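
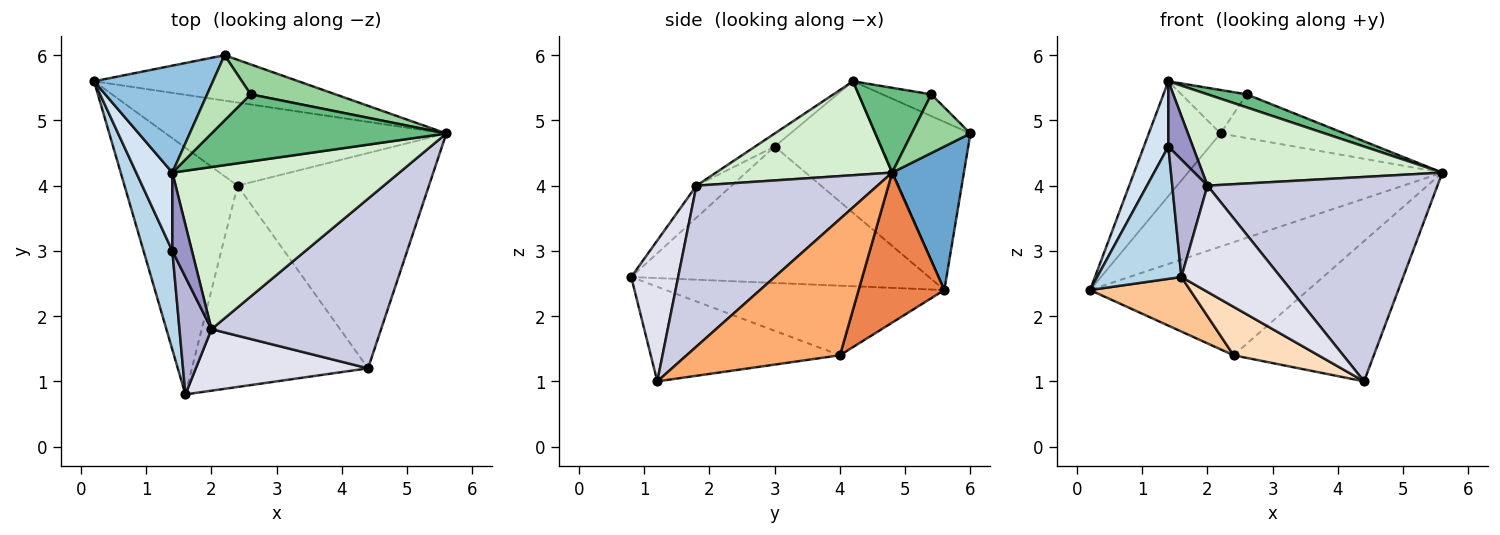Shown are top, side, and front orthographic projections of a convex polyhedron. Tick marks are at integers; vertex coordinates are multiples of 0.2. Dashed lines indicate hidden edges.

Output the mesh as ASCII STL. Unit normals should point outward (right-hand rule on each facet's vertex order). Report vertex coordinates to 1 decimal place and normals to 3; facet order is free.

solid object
 facet normal 0.253 0.898 -0.361
  outer loop
   vertex 2.2 6.0 4.8
   vertex 5.6 4.8 4.2
   vertex 0.2 5.6 2.4
  endloop
 endfacet
 facet normal -0.694 0.527 0.491
  outer loop
   vertex 2.2 6.0 4.8
   vertex 0.2 5.6 2.4
   vertex 1.4 4.2 5.6
  endloop
 endfacet
 facet normal -0.943 -0.267 0.199
  outer loop
   vertex 1.4 3.0 4.6
   vertex 0.2 5.6 2.4
   vertex 1.6 0.8 2.6
  endloop
 endfacet
 facet normal -0.942 -0.216 0.259
  outer loop
   vertex 1.4 3.0 4.6
   vertex 1.4 4.2 5.6
   vertex 0.2 5.6 2.4
  endloop
 endfacet
 facet normal 0.302 0.768 -0.565
  outer loop
   vertex 2.4 4.0 1.4
   vertex 0.2 5.6 2.4
   vertex 5.6 4.8 4.2
  endloop
 endfacet
 facet normal 0.512 0.469 -0.720
  outer loop
   vertex 2.4 4.0 1.4
   vertex 5.6 4.8 4.2
   vertex 4.4 1.2 1.0
  endloop
 endfacet
 facet normal -0.515 -0.185 -0.837
  outer loop
   vertex 2.4 4.0 1.4
   vertex 1.6 0.8 2.6
   vertex 0.2 5.6 2.4
  endloop
 endfacet
 facet normal -0.463 -0.207 -0.862
  outer loop
   vertex 2.4 4.0 1.4
   vertex 4.4 1.2 1.0
   vertex 1.6 0.8 2.6
  endloop
 endfacet
 facet normal 0.334 -0.180 0.925
  outer loop
   vertex 2.6 5.4 5.4
   vertex 1.4 4.2 5.6
   vertex 5.6 4.8 4.2
  endloop
 endfacet
 facet normal 0.364 0.769 0.526
  outer loop
   vertex 2.6 5.4 5.4
   vertex 5.6 4.8 4.2
   vertex 2.2 6.0 4.8
  endloop
 endfacet
 facet normal -0.384 0.512 0.768
  outer loop
   vertex 2.6 5.4 5.4
   vertex 2.2 6.0 4.8
   vertex 1.4 4.2 5.6
  endloop
 endfacet
 facet normal 0.339 -0.462 0.820
  outer loop
   vertex 2.0 1.8 4.0
   vertex 5.6 4.8 4.2
   vertex 1.4 4.2 5.6
  endloop
 endfacet
 facet normal -0.456 -0.570 0.684
  outer loop
   vertex 2.0 1.8 4.0
   vertex 1.4 4.2 5.6
   vertex 1.4 3.0 4.6
  endloop
 endfacet
 facet normal -0.577 -0.577 0.577
  outer loop
   vertex 2.0 1.8 4.0
   vertex 1.4 3.0 4.6
   vertex 1.6 0.8 2.6
  endloop
 endfacet
 facet normal 0.518 -0.658 0.546
  outer loop
   vertex 2.0 1.8 4.0
   vertex 4.4 1.2 1.0
   vertex 5.6 4.8 4.2
  endloop
 endfacet
 facet normal 0.379 -0.801 0.464
  outer loop
   vertex 2.0 1.8 4.0
   vertex 1.6 0.8 2.6
   vertex 4.4 1.2 1.0
  endloop
 endfacet
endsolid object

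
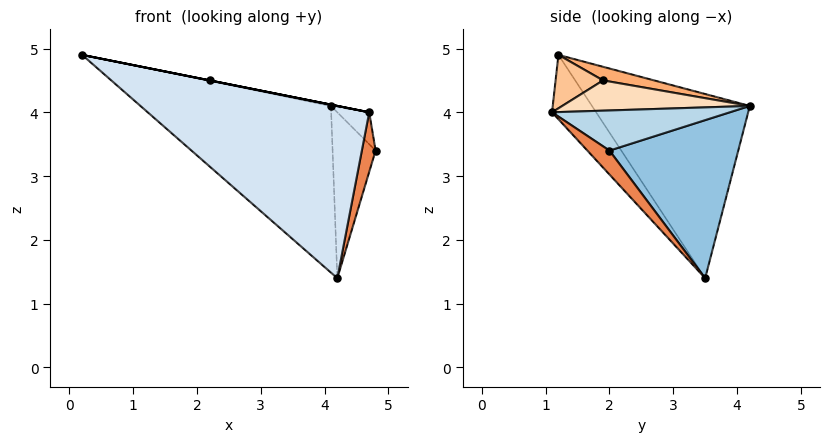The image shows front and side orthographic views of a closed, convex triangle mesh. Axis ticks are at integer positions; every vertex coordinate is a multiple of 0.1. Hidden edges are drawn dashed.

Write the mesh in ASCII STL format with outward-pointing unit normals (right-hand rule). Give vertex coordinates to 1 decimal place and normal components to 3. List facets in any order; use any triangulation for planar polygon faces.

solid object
 facet normal -0.623 0.751 -0.218
  outer loop
   vertex 4.2 3.5 1.4
   vertex 0.2 1.2 4.9
   vertex 4.1 4.2 4.1
  endloop
 endfacet
 facet normal 0.947 0.316 -0.047
  outer loop
   vertex 4.2 3.5 1.4
   vertex 4.1 4.2 4.1
   vertex 4.8 2.0 3.4
  endloop
 endfacet
 facet normal 0.905 0.162 0.394
  outer loop
   vertex 4.7 1.1 4.0
   vertex 4.8 2.0 3.4
   vertex 4.1 4.2 4.1
  endloop
 endfacet
 facet normal -0.148 -0.741 -0.655
  outer loop
   vertex 4.7 1.1 4.0
   vertex 0.2 1.2 4.9
   vertex 4.2 3.5 1.4
  endloop
 endfacet
 facet normal 0.712 -0.443 -0.546
  outer loop
   vertex 4.7 1.1 4.0
   vertex 4.2 3.5 1.4
   vertex 4.8 2.0 3.4
  endloop
 endfacet
 facet normal 0.192 0.012 0.981
  outer loop
   vertex 2.2 1.9 4.5
   vertex 4.1 4.2 4.1
   vertex 0.2 1.2 4.9
  endloop
 endfacet
 facet normal 0.196 0.000 0.981
  outer loop
   vertex 2.2 1.9 4.5
   vertex 0.2 1.2 4.9
   vertex 4.7 1.1 4.0
  endloop
 endfacet
 facet normal 0.198 0.007 0.980
  outer loop
   vertex 2.2 1.9 4.5
   vertex 4.7 1.1 4.0
   vertex 4.1 4.2 4.1
  endloop
 endfacet
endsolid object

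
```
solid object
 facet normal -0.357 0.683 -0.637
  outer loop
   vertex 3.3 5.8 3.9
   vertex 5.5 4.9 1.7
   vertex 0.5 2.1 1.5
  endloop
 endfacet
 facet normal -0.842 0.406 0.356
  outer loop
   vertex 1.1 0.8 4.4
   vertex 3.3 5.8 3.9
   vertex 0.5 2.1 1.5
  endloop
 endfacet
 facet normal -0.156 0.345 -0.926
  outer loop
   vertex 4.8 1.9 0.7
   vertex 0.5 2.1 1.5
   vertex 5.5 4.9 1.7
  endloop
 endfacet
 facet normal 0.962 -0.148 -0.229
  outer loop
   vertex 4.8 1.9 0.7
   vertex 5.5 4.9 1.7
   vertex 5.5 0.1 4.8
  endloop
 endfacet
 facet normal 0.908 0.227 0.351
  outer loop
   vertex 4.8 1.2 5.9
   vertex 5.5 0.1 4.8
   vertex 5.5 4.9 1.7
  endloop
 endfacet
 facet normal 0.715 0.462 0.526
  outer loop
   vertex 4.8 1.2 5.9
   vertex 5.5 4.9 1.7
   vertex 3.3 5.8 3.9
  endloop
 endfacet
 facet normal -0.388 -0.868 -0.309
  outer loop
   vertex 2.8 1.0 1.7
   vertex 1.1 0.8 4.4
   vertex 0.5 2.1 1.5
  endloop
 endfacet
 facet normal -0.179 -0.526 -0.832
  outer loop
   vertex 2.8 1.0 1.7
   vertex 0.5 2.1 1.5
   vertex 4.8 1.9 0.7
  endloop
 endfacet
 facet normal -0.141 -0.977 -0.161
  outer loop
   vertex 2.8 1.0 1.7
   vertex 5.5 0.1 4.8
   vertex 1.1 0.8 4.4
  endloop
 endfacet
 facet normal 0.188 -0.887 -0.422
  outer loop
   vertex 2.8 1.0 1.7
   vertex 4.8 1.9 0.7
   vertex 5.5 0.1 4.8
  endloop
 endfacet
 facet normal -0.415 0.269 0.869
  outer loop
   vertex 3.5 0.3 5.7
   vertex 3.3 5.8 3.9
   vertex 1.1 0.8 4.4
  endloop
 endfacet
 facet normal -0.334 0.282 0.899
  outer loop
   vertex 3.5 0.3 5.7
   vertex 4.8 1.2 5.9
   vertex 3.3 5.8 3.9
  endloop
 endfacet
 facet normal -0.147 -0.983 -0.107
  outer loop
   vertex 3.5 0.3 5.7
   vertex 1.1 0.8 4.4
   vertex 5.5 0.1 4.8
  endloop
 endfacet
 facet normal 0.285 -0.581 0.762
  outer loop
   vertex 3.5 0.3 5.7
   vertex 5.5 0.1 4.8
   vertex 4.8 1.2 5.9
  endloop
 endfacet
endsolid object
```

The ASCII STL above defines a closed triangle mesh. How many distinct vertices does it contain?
9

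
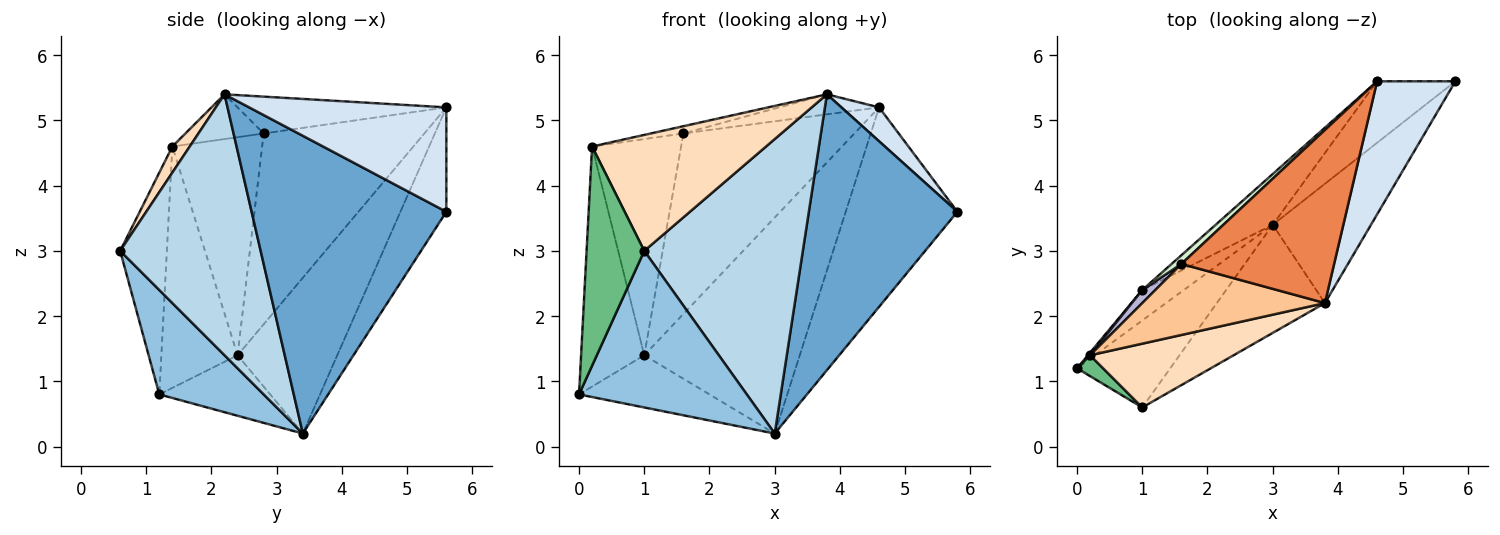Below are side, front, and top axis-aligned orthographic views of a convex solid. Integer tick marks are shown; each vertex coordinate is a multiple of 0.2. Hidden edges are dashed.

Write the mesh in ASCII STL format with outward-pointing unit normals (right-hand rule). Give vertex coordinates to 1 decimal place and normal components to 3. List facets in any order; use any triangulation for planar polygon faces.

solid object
 facet normal 0.769 -0.587 -0.254
  outer loop
   vertex 3.0 3.4 0.2
   vertex 5.8 5.6 3.6
   vertex 3.8 2.2 5.4
  endloop
 endfacet
 facet normal 0.478 -0.768 -0.427
  outer loop
   vertex 1.0 0.6 3.0
   vertex 0.0 1.2 0.8
   vertex 3.0 3.4 0.2
  endloop
 endfacet
 facet normal 0.639 -0.722 -0.265
  outer loop
   vertex 1.0 0.6 3.0
   vertex 3.0 3.4 0.2
   vertex 3.8 2.2 5.4
  endloop
 endfacet
 facet normal 0.791 -0.151 0.593
  outer loop
   vertex 4.6 5.6 5.2
   vertex 3.8 2.2 5.4
   vertex 5.8 5.6 3.6
  endloop
 endfacet
 facet normal -0.233 0.112 0.966
  outer loop
   vertex 4.6 5.6 5.2
   vertex 1.6 2.8 4.8
   vertex 3.8 2.2 5.4
  endloop
 endfacet
 facet normal -0.366 0.889 -0.274
  outer loop
   vertex 4.6 5.6 5.2
   vertex 5.8 5.6 3.6
   vertex 3.0 3.4 0.2
  endloop
 endfacet
 facet normal -0.237 0.099 0.967
  outer loop
   vertex 0.2 1.4 4.6
   vertex 3.8 2.2 5.4
   vertex 1.6 2.8 4.8
  endloop
 endfacet
 facet normal 0.087 -0.873 0.480
  outer loop
   vertex 0.2 1.4 4.6
   vertex 1.0 0.6 3.0
   vertex 3.8 2.2 5.4
  endloop
 endfacet
 facet normal -0.627 -0.775 0.074
  outer loop
   vertex 0.2 1.4 4.6
   vertex 0.0 1.2 0.8
   vertex 1.0 0.6 3.0
  endloop
 endfacet
 facet normal -0.592 0.696 -0.406
  outer loop
   vertex 1.0 2.4 1.4
   vertex 3.0 3.4 0.2
   vertex 0.0 1.2 0.8
  endloop
 endfacet
 facet normal -0.529 0.826 -0.194
  outer loop
   vertex 1.0 2.4 1.4
   vertex 4.6 5.6 5.2
   vertex 3.0 3.4 0.2
  endloop
 endfacet
 facet normal -0.684 0.728 0.035
  outer loop
   vertex 1.0 2.4 1.4
   vertex 1.6 2.8 4.8
   vertex 4.6 5.6 5.2
  endloop
 endfacet
 facet normal -0.770 0.638 0.007
  outer loop
   vertex 1.0 2.4 1.4
   vertex 0.0 1.2 0.8
   vertex 0.2 1.4 4.6
  endloop
 endfacet
 facet normal -0.709 0.703 0.042
  outer loop
   vertex 1.0 2.4 1.4
   vertex 0.2 1.4 4.6
   vertex 1.6 2.8 4.8
  endloop
 endfacet
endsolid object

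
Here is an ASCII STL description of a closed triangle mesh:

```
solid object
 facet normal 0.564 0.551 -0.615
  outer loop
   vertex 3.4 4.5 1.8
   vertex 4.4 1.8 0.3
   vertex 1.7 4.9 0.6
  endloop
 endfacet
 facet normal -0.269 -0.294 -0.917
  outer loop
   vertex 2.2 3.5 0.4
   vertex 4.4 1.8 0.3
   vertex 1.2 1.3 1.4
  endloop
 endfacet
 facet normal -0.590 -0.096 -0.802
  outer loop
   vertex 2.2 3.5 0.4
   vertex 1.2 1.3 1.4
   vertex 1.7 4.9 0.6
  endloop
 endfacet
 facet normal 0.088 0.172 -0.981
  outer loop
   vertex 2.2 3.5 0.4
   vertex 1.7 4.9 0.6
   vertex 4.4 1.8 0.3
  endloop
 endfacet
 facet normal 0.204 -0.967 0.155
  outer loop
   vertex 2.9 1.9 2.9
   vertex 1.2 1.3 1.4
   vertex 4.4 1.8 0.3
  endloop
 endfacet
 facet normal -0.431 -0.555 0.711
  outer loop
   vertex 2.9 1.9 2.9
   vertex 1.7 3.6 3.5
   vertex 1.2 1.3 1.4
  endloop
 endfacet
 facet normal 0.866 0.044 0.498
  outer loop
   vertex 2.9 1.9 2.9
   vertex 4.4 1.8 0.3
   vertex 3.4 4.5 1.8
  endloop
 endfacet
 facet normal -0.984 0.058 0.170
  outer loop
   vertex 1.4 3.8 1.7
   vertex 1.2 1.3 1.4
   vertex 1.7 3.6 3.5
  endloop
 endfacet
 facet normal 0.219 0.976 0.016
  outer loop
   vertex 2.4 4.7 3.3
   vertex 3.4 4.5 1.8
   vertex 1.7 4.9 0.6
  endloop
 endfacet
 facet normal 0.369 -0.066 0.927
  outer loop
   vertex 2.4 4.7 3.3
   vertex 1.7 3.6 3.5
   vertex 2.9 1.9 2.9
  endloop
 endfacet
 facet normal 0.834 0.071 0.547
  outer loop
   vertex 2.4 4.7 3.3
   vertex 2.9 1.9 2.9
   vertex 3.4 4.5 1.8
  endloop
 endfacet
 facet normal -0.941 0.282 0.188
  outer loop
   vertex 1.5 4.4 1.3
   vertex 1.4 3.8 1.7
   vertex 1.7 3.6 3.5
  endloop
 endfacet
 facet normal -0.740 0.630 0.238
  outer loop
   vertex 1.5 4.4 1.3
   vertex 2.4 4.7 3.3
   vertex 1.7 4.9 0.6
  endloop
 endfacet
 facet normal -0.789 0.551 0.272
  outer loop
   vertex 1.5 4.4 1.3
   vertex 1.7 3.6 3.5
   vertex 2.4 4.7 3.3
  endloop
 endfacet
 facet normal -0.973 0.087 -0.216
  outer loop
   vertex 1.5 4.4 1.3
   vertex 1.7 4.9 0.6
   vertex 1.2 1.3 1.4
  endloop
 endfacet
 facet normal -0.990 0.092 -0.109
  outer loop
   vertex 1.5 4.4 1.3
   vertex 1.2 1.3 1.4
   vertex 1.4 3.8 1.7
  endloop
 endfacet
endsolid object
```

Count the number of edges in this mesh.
24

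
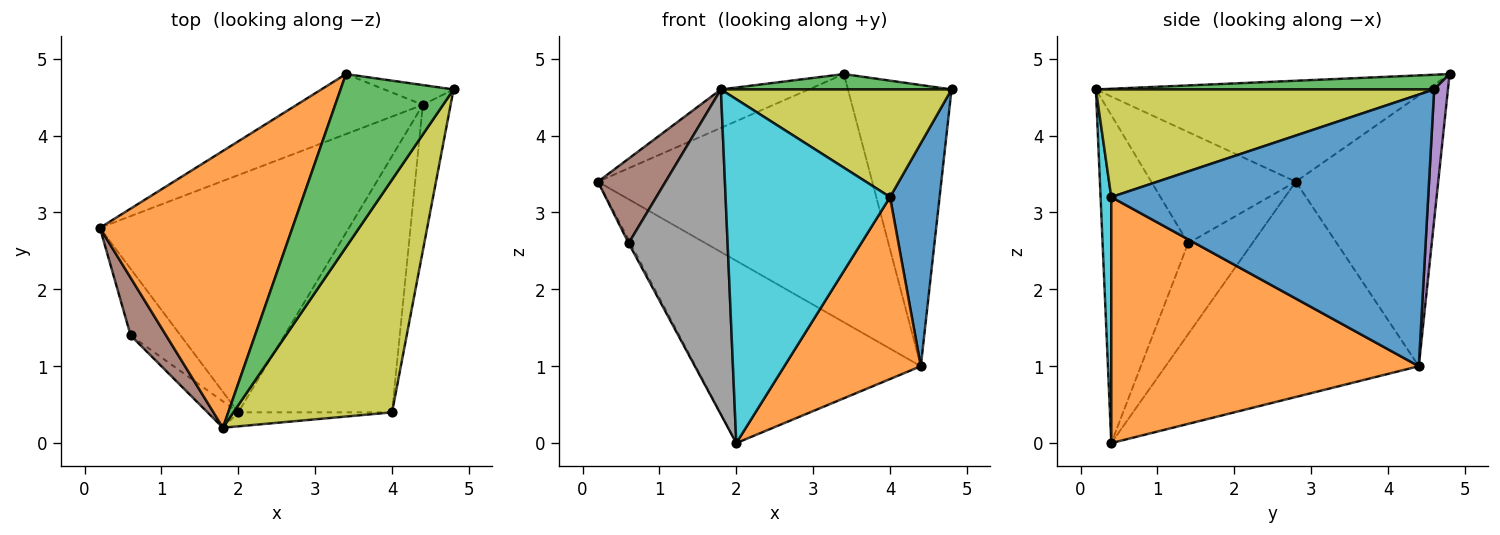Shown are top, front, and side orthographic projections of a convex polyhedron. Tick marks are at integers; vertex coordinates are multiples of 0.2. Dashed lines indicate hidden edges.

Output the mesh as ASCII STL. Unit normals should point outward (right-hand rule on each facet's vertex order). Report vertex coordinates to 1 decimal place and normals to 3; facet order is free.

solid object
 facet normal -0.565 0.503 -0.654
  outer loop
   vertex 4.4 4.4 1.0
   vertex 2.0 0.4 0.0
   vertex 0.2 2.8 3.4
  endloop
 endfacet
 facet normal -0.461 0.122 0.879
  outer loop
   vertex 3.4 4.8 4.8
   vertex 0.2 2.8 3.4
   vertex 1.8 0.2 4.6
  endloop
 endfacet
 facet normal 0.129 -0.088 0.988
  outer loop
   vertex 3.4 4.8 4.8
   vertex 1.8 0.2 4.6
   vertex 4.8 4.6 4.6
  endloop
 endfacet
 facet normal -0.451 0.868 -0.210
  outer loop
   vertex 3.4 4.8 4.8
   vertex 4.4 4.4 1.0
   vertex 0.2 2.8 3.4
  endloop
 endfacet
 facet normal 0.131 0.989 -0.070
  outer loop
   vertex 3.4 4.8 4.8
   vertex 4.8 4.6 4.6
   vertex 4.4 4.4 1.0
  endloop
 endfacet
 facet normal -0.870 -0.407 0.278
  outer loop
   vertex 0.6 1.4 2.6
   vertex 1.8 0.2 4.6
   vertex 0.2 2.8 3.4
  endloop
 endfacet
 facet normal -0.876 0.025 -0.481
  outer loop
   vertex 0.6 1.4 2.6
   vertex 0.2 2.8 3.4
   vertex 2.0 0.4 0.0
  endloop
 endfacet
 facet normal -0.653 -0.755 -0.061
  outer loop
   vertex 0.6 1.4 2.6
   vertex 2.0 0.4 0.0
   vertex 1.8 0.2 4.6
  endloop
 endfacet
 facet normal 0.524 -0.357 0.773
  outer loop
   vertex 4.0 0.4 3.2
   vertex 4.8 4.6 4.6
   vertex 1.8 0.2 4.6
  endloop
 endfacet
 facet normal 0.065 -0.997 -0.041
  outer loop
   vertex 4.0 0.4 3.2
   vertex 1.8 0.2 4.6
   vertex 2.0 0.4 0.0
  endloop
 endfacet
 facet normal 0.983 -0.154 -0.101
  outer loop
   vertex 4.0 0.4 3.2
   vertex 4.4 4.4 1.0
   vertex 4.8 4.6 4.6
  endloop
 endfacet
 facet normal 0.794 -0.352 -0.496
  outer loop
   vertex 4.0 0.4 3.2
   vertex 2.0 0.4 0.0
   vertex 4.4 4.4 1.0
  endloop
 endfacet
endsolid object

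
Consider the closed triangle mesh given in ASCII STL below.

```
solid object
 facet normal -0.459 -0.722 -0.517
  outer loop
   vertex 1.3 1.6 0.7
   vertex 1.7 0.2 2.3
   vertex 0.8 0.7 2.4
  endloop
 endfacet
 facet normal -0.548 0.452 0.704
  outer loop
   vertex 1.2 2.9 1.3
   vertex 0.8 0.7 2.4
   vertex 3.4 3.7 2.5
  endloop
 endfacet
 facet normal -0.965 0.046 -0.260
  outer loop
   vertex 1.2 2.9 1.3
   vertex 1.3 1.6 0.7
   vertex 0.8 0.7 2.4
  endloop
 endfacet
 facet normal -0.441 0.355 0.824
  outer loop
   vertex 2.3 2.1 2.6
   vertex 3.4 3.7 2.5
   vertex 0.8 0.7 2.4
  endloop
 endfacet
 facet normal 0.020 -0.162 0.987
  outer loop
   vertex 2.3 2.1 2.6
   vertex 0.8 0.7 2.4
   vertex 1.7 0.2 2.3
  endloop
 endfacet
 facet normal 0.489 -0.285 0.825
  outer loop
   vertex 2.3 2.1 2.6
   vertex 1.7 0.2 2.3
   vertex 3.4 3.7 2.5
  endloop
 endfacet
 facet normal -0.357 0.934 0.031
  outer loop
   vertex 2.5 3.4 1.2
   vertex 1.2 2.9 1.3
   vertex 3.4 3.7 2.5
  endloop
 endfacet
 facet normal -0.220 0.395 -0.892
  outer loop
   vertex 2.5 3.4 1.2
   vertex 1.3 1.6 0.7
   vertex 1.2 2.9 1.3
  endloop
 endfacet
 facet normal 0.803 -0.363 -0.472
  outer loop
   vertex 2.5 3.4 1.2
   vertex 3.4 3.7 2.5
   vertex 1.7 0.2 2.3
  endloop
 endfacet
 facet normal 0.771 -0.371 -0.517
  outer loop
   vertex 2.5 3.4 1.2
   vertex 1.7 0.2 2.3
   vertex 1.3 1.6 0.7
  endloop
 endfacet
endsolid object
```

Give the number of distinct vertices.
7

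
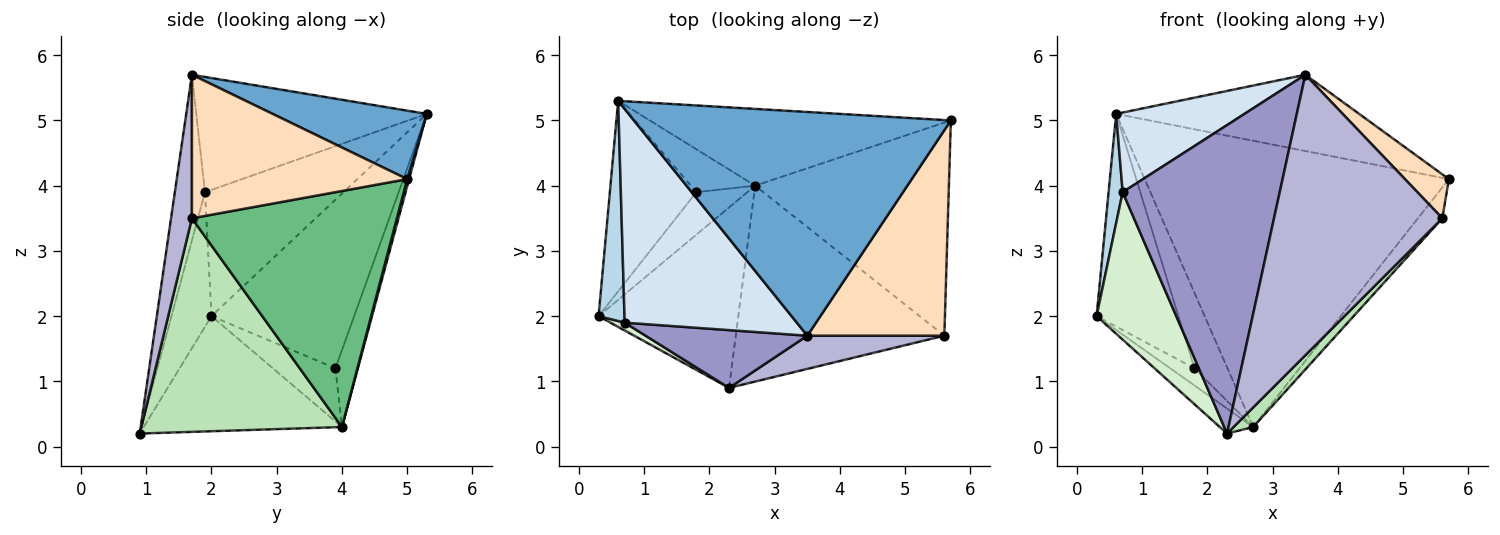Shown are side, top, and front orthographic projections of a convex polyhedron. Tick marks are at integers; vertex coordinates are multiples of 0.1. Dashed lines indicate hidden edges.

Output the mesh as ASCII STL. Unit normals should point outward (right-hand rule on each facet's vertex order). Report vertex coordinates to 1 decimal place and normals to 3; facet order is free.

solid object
 facet normal 0.200 0.316 0.927
  outer loop
   vertex 3.5 1.7 5.7
   vertex 5.7 5.0 4.1
   vertex 0.6 5.3 5.1
  endloop
 endfacet
 facet normal 0.006 0.966 -0.259
  outer loop
   vertex 2.7 4.0 0.3
   vertex 0.6 5.3 5.1
   vertex 5.7 5.0 4.1
  endloop
 endfacet
 facet normal -0.975 -0.099 0.200
  outer loop
   vertex 0.7 1.9 3.9
   vertex 0.6 5.3 5.1
   vertex 0.3 2.0 2.0
  endloop
 endfacet
 facet normal -0.531 -0.296 0.794
  outer loop
   vertex 0.7 1.9 3.9
   vertex 3.5 1.7 5.7
   vertex 0.6 5.3 5.1
  endloop
 endfacet
 facet normal -0.792 0.454 -0.407
  outer loop
   vertex 1.8 3.9 1.2
   vertex 0.3 2.0 2.0
   vertex 0.6 5.3 5.1
  endloop
 endfacet
 facet normal -0.696 0.269 -0.666
  outer loop
   vertex 1.8 3.9 1.2
   vertex 2.7 4.0 0.3
   vertex 0.3 2.0 2.0
  endloop
 endfacet
 facet normal -0.508 0.749 -0.425
  outer loop
   vertex 1.8 3.9 1.2
   vertex 0.6 5.3 5.1
   vertex 2.7 4.0 0.3
  endloop
 endfacet
 facet normal 0.716 -0.146 0.683
  outer loop
   vertex 5.6 1.7 3.5
   vertex 5.7 5.0 4.1
   vertex 3.5 1.7 5.7
  endloop
 endfacet
 facet normal 0.770 0.092 -0.632
  outer loop
   vertex 5.6 1.7 3.5
   vertex 2.7 4.0 0.3
   vertex 5.7 5.0 4.1
  endloop
 endfacet
 facet normal -0.632 0.106 -0.767
  outer loop
   vertex 2.3 0.9 0.2
   vertex 0.3 2.0 2.0
   vertex 2.7 4.0 0.3
  endloop
 endfacet
 facet normal 0.714 -0.070 -0.697
  outer loop
   vertex 2.3 0.9 0.2
   vertex 2.7 4.0 0.3
   vertex 5.6 1.7 3.5
  endloop
 endfacet
 facet normal -0.448 -0.893 0.047
  outer loop
   vertex 2.3 0.9 0.2
   vertex 0.7 1.9 3.9
   vertex 0.3 2.0 2.0
  endloop
 endfacet
 facet normal -0.185 -0.966 0.181
  outer loop
   vertex 2.3 0.9 0.2
   vertex 3.5 1.7 5.7
   vertex 0.7 1.9 3.9
  endloop
 endfacet
 facet normal 0.122 -0.986 0.117
  outer loop
   vertex 2.3 0.9 0.2
   vertex 5.6 1.7 3.5
   vertex 3.5 1.7 5.7
  endloop
 endfacet
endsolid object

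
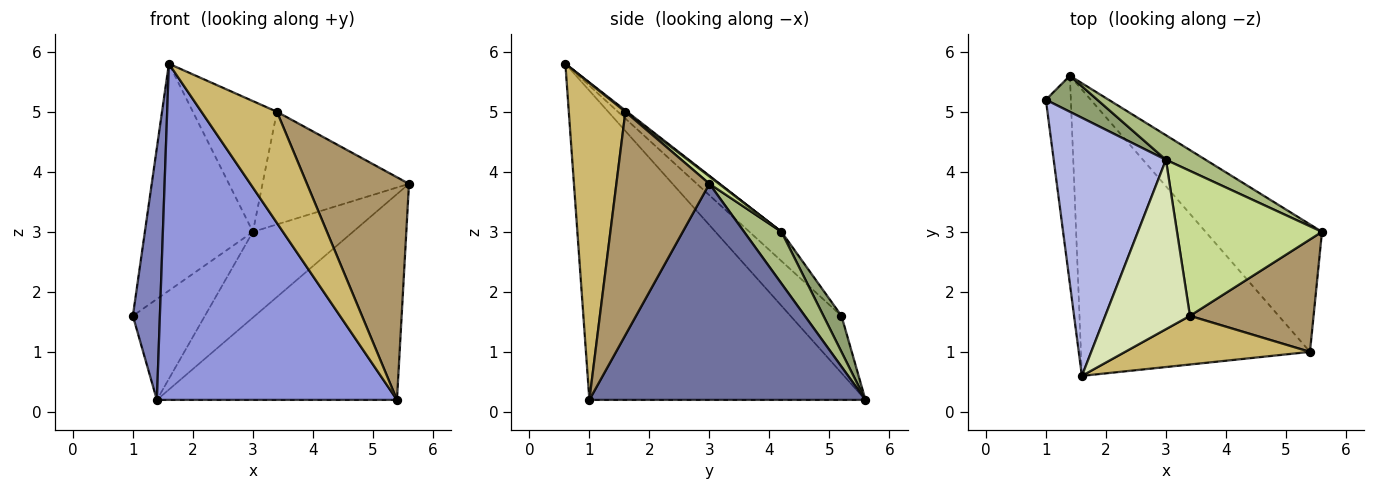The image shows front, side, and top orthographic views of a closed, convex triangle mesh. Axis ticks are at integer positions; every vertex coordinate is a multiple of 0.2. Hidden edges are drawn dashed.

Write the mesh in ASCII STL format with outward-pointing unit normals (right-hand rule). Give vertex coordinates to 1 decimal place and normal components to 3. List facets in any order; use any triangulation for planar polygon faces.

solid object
 facet normal 0.699 0.608 -0.377
  outer loop
   vertex 1.4 5.6 0.2
   vertex 5.6 3.0 3.8
   vertex 5.4 1.0 0.2
  endloop
 endfacet
 facet normal -0.824 -0.436 -0.360
  outer loop
   vertex 1.4 5.6 0.2
   vertex 1.6 0.6 5.8
   vertex 1.0 5.2 1.6
  endloop
 endfacet
 facet normal -0.659 -0.573 -0.488
  outer loop
   vertex 1.4 5.6 0.2
   vertex 5.4 1.0 0.2
   vertex 1.6 0.6 5.8
  endloop
 endfacet
 facet normal -0.192 0.648 0.737
  outer loop
   vertex 3.0 4.2 3.0
   vertex 1.0 5.2 1.6
   vertex 1.6 0.6 5.8
  endloop
 endfacet
 facet normal 0.229 0.917 0.327
  outer loop
   vertex 3.0 4.2 3.0
   vertex 1.4 5.6 0.2
   vertex 1.0 5.2 1.6
  endloop
 endfacet
 facet normal 0.338 0.905 0.259
  outer loop
   vertex 3.0 4.2 3.0
   vertex 5.6 3.0 3.8
   vertex 1.4 5.6 0.2
  endloop
 endfacet
 facet normal 0.040 0.613 0.789
  outer loop
   vertex 3.4 1.6 5.0
   vertex 5.6 3.0 3.8
   vertex 3.0 4.2 3.0
  endloop
 endfacet
 facet normal 0.012 0.611 0.792
  outer loop
   vertex 3.4 1.6 5.0
   vertex 3.0 4.2 3.0
   vertex 1.6 0.6 5.8
  endloop
 endfacet
 facet normal 0.631 -0.692 0.350
  outer loop
   vertex 3.4 1.6 5.0
   vertex 5.4 1.0 0.2
   vertex 5.6 3.0 3.8
  endloop
 endfacet
 facet normal 0.566 -0.755 0.330
  outer loop
   vertex 3.4 1.6 5.0
   vertex 1.6 0.6 5.8
   vertex 5.4 1.0 0.2
  endloop
 endfacet
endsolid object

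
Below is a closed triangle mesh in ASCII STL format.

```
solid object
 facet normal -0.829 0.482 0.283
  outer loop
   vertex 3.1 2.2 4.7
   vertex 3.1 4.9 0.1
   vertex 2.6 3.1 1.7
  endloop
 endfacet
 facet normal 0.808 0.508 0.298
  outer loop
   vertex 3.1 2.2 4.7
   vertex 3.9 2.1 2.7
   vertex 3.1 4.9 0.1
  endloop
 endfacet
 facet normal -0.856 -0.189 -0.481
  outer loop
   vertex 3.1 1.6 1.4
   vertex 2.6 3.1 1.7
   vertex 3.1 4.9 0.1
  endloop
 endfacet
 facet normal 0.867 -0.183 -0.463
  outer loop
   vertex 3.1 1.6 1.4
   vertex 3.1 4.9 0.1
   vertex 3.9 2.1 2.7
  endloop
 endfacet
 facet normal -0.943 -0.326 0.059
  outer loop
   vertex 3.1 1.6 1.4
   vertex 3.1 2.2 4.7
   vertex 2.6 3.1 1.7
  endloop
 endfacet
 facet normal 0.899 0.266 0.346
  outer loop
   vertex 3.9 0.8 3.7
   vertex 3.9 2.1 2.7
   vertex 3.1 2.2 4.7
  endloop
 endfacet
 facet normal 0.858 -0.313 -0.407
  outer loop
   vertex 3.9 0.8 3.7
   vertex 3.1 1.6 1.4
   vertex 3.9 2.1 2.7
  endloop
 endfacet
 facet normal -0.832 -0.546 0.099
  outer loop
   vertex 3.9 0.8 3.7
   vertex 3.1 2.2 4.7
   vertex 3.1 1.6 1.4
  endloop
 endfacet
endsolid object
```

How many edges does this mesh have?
12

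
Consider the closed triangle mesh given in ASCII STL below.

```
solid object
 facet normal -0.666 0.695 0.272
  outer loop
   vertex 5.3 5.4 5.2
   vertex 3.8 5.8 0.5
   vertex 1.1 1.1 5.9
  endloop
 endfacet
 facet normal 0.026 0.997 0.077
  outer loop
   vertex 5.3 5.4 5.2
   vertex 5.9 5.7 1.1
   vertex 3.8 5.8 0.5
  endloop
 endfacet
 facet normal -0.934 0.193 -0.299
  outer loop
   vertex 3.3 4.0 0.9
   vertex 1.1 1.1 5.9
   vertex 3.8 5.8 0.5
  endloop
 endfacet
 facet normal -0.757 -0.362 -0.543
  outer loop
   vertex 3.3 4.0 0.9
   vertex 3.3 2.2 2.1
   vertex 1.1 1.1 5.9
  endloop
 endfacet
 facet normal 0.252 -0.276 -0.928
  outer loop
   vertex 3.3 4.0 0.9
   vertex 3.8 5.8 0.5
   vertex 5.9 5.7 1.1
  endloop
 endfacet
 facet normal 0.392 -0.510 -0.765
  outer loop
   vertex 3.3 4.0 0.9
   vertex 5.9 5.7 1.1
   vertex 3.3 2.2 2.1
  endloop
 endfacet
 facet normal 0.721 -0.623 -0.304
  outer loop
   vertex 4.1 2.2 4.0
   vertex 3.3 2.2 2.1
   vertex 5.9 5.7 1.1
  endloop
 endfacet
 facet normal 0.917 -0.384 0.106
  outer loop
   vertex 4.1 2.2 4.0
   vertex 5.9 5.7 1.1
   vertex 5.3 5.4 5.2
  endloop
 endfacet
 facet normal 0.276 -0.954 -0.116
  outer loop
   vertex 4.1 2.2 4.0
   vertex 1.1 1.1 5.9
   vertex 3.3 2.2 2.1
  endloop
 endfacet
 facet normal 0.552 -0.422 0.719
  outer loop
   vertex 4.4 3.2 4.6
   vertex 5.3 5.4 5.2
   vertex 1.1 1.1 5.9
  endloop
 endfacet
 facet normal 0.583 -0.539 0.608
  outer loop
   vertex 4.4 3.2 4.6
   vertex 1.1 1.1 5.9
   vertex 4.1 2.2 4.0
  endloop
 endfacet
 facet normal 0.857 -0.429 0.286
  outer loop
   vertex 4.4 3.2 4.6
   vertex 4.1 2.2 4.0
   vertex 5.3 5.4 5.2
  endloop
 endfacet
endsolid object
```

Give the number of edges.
18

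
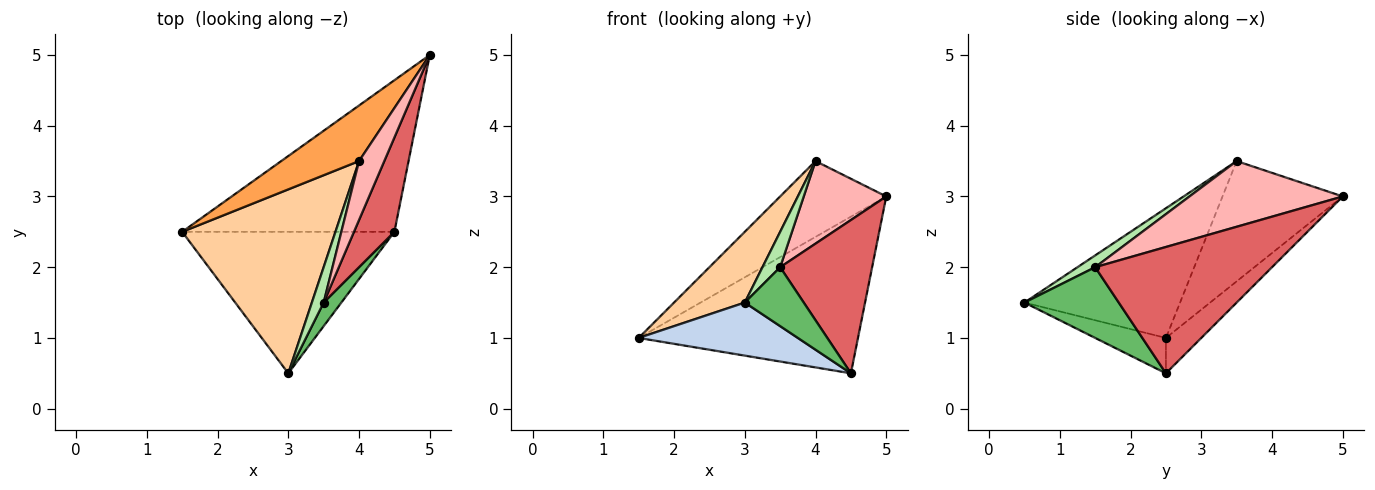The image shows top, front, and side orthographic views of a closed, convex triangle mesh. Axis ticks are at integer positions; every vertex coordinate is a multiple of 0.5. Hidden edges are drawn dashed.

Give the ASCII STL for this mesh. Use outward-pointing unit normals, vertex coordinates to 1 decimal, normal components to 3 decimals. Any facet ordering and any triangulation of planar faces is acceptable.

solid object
 facet normal -0.115 0.714 -0.691
  outer loop
   vertex 4.5 2.5 0.5
   vertex 1.5 2.5 1.0
   vertex 5.0 5.0 3.0
  endloop
 endfacet
 facet normal -0.154 -0.347 -0.925
  outer loop
   vertex 4.5 2.5 0.5
   vertex 3.0 0.5 1.5
   vertex 1.5 2.5 1.0
  endloop
 endfacet
 facet normal -0.675 0.595 0.437
  outer loop
   vertex 4.0 3.5 3.5
   vertex 5.0 5.0 3.0
   vertex 1.5 2.5 1.0
  endloop
 endfacet
 facet normal -0.620 -0.282 0.732
  outer loop
   vertex 4.0 3.5 3.5
   vertex 1.5 2.5 1.0
   vertex 3.0 0.5 1.5
  endloop
 endfacet
 facet normal 0.830 -0.518 0.207
  outer loop
   vertex 3.5 1.5 2.0
   vertex 3.0 0.5 1.5
   vertex 4.5 2.5 0.5
  endloop
 endfacet
 facet normal 0.577 -0.577 0.577
  outer loop
   vertex 3.5 1.5 2.0
   vertex 4.0 3.5 3.5
   vertex 3.0 0.5 1.5
  endloop
 endfacet
 facet normal 0.853 -0.444 0.273
  outer loop
   vertex 3.5 1.5 2.0
   vertex 4.5 2.5 0.5
   vertex 5.0 5.0 3.0
  endloop
 endfacet
 facet normal 0.834 -0.449 0.321
  outer loop
   vertex 3.5 1.5 2.0
   vertex 5.0 5.0 3.0
   vertex 4.0 3.5 3.5
  endloop
 endfacet
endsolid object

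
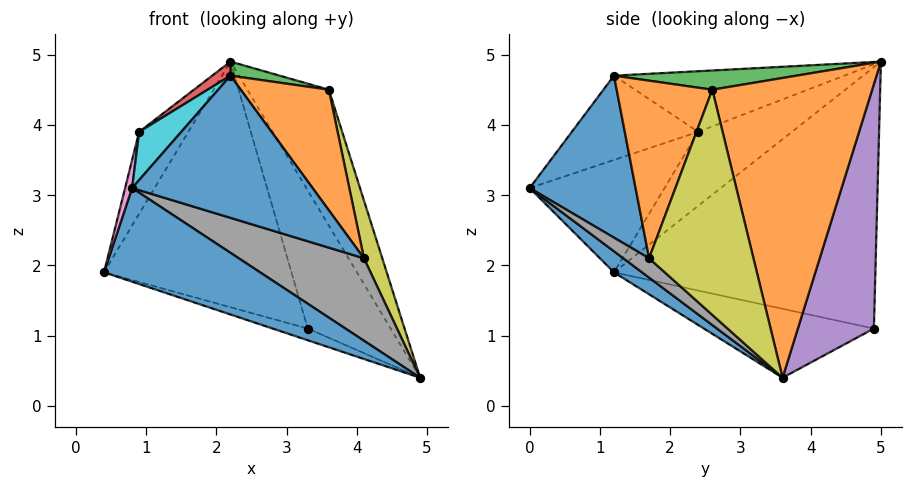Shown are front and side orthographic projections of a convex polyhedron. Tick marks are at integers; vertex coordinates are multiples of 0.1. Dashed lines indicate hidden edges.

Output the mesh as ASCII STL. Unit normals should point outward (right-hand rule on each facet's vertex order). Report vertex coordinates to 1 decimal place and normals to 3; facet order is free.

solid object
 facet normal 0.123 -0.681 -0.722
  outer loop
   vertex 0.8 0.0 3.1
   vertex 0.4 1.2 1.9
   vertex 4.9 3.6 0.4
  endloop
 endfacet
 facet normal 0.829 0.423 0.366
  outer loop
   vertex 3.6 2.6 4.5
   vertex 4.9 3.6 0.4
   vertex 2.2 5.0 4.9
  endloop
 endfacet
 facet normal -0.350 0.072 -0.934
  outer loop
   vertex 3.3 4.9 1.1
   vertex 4.9 3.6 0.4
   vertex 0.4 1.2 1.9
  endloop
 endfacet
 facet normal -0.788 0.565 -0.243
  outer loop
   vertex 3.3 4.9 1.1
   vertex 0.4 1.2 1.9
   vertex 2.2 5.0 4.9
  endloop
 endfacet
 facet normal 0.666 0.726 0.174
  outer loop
   vertex 3.3 4.9 1.1
   vertex 2.2 5.0 4.9
   vertex 4.9 3.6 0.4
  endloop
 endfacet
 facet normal -0.884 0.464 -0.057
  outer loop
   vertex 0.9 2.4 3.9
   vertex 2.2 5.0 4.9
   vertex 0.4 1.2 1.9
  endloop
 endfacet
 facet normal -0.961 -0.050 0.270
  outer loop
   vertex 0.9 2.4 3.9
   vertex 0.4 1.2 1.9
   vertex 0.8 0.0 3.1
  endloop
 endfacet
 facet normal 0.143 -0.693 -0.707
  outer loop
   vertex 4.1 1.7 2.1
   vertex 0.8 0.0 3.1
   vertex 4.9 3.6 0.4
  endloop
 endfacet
 facet normal 0.951 -0.167 0.261
  outer loop
   vertex 4.1 1.7 2.1
   vertex 4.9 3.6 0.4
   vertex 3.6 2.6 4.5
  endloop
 endfacet
 facet normal -0.649 -0.216 0.730
  outer loop
   vertex 2.2 1.2 4.7
   vertex 0.9 2.4 3.9
   vertex 0.8 0.0 3.1
  endloop
 endfacet
 facet normal 0.496 -0.845 0.200
  outer loop
   vertex 2.2 1.2 4.7
   vertex 0.8 0.0 3.1
   vertex 4.1 1.7 2.1
  endloop
 endfacet
 facet normal 0.681 -0.627 0.377
  outer loop
   vertex 2.2 1.2 4.7
   vertex 4.1 1.7 2.1
   vertex 3.6 2.6 4.5
  endloop
 endfacet
 facet normal 0.192 -0.052 0.980
  outer loop
   vertex 2.2 1.2 4.7
   vertex 3.6 2.6 4.5
   vertex 2.2 5.0 4.9
  endloop
 endfacet
 facet normal -0.553 -0.044 0.832
  outer loop
   vertex 2.2 1.2 4.7
   vertex 2.2 5.0 4.9
   vertex 0.9 2.4 3.9
  endloop
 endfacet
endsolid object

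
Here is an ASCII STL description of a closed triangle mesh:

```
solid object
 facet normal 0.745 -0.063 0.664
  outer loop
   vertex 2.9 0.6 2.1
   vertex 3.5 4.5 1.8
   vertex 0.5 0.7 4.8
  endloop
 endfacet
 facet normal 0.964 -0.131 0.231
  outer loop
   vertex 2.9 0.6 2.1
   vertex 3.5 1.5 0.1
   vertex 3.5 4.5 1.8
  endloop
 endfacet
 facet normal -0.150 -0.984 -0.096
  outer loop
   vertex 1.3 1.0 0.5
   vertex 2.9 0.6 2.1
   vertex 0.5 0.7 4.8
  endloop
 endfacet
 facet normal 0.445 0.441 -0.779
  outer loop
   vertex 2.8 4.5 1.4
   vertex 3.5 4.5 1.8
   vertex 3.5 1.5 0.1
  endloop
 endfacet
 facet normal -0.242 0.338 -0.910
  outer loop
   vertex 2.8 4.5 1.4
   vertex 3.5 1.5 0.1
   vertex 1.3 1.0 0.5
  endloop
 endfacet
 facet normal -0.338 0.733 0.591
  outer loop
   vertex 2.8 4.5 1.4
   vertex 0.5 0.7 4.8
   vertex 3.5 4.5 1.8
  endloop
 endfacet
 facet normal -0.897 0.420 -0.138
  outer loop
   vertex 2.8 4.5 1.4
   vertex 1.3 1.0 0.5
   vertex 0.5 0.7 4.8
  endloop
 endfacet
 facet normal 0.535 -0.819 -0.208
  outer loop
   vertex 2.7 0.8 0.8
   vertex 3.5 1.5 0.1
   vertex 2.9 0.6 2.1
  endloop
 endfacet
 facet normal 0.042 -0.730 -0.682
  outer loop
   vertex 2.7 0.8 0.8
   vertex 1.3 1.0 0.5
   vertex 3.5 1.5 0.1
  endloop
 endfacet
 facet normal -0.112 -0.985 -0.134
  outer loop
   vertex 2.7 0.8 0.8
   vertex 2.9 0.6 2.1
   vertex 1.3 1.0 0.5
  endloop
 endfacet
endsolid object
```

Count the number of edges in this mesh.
15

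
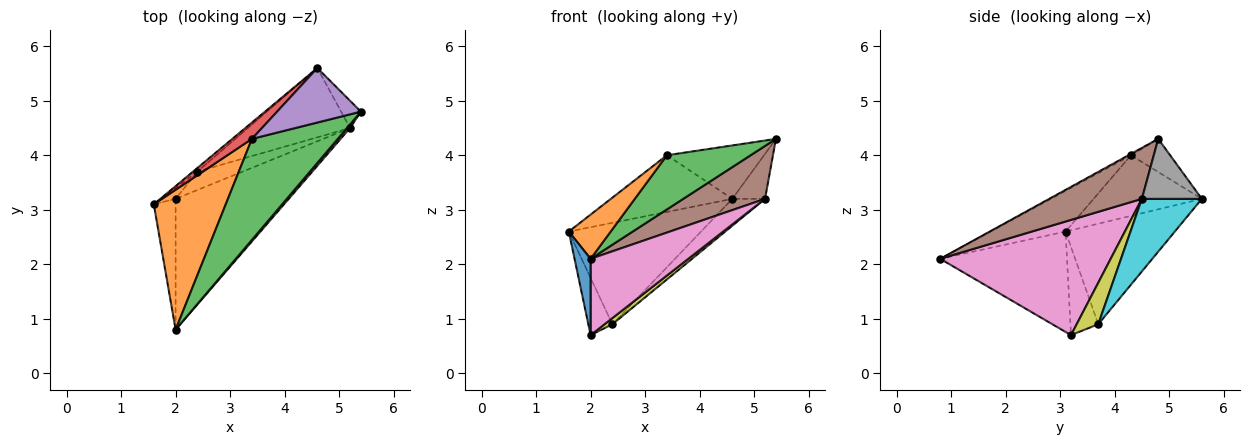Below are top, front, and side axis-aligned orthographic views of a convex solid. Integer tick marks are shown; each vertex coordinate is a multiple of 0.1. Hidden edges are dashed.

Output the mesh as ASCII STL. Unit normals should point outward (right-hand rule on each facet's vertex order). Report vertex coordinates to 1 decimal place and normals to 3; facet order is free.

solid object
 facet normal -0.970 -0.123 -0.211
  outer loop
   vertex 2.0 3.2 0.7
   vertex 2.0 0.8 2.1
   vertex 1.6 3.1 2.6
  endloop
 endfacet
 facet normal -0.476 -0.265 0.839
  outer loop
   vertex 3.4 4.3 4.0
   vertex 1.6 3.1 2.6
   vertex 2.0 0.8 2.1
  endloop
 endfacet
 facet normal -0.014 -0.473 0.881
  outer loop
   vertex 3.4 4.3 4.0
   vertex 2.0 0.8 2.1
   vertex 5.4 4.8 4.3
  endloop
 endfacet
 facet normal -0.650 0.730 0.211
  outer loop
   vertex 3.4 4.3 4.0
   vertex 4.6 5.6 3.2
   vertex 1.6 3.1 2.6
  endloop
 endfacet
 facet normal -0.272 0.674 0.687
  outer loop
   vertex 3.4 4.3 4.0
   vertex 5.4 4.8 4.3
   vertex 4.6 5.6 3.2
  endloop
 endfacet
 facet normal 0.749 -0.661 0.044
  outer loop
   vertex 5.2 4.5 3.2
   vertex 5.4 4.8 4.3
   vertex 2.0 0.8 2.1
  endloop
 endfacet
 facet normal 0.660 -0.378 -0.649
  outer loop
   vertex 5.2 4.5 3.2
   vertex 2.0 0.8 2.1
   vertex 2.0 3.2 0.7
  endloop
 endfacet
 facet normal 0.843 0.460 -0.279
  outer loop
   vertex 5.2 4.5 3.2
   vertex 4.6 5.6 3.2
   vertex 5.4 4.8 4.3
  endloop
 endfacet
 facet normal 0.656 -0.239 -0.716
  outer loop
   vertex 2.4 3.7 0.9
   vertex 5.2 4.5 3.2
   vertex 2.0 3.2 0.7
  endloop
 endfacet
 facet normal 0.552 0.301 -0.777
  outer loop
   vertex 2.4 3.7 0.9
   vertex 4.6 5.6 3.2
   vertex 5.2 4.5 3.2
  endloop
 endfacet
 facet normal -0.750 0.650 -0.124
  outer loop
   vertex 2.4 3.7 0.9
   vertex 2.0 3.2 0.7
   vertex 1.6 3.1 2.6
  endloop
 endfacet
 facet normal -0.637 0.771 -0.028
  outer loop
   vertex 2.4 3.7 0.9
   vertex 1.6 3.1 2.6
   vertex 4.6 5.6 3.2
  endloop
 endfacet
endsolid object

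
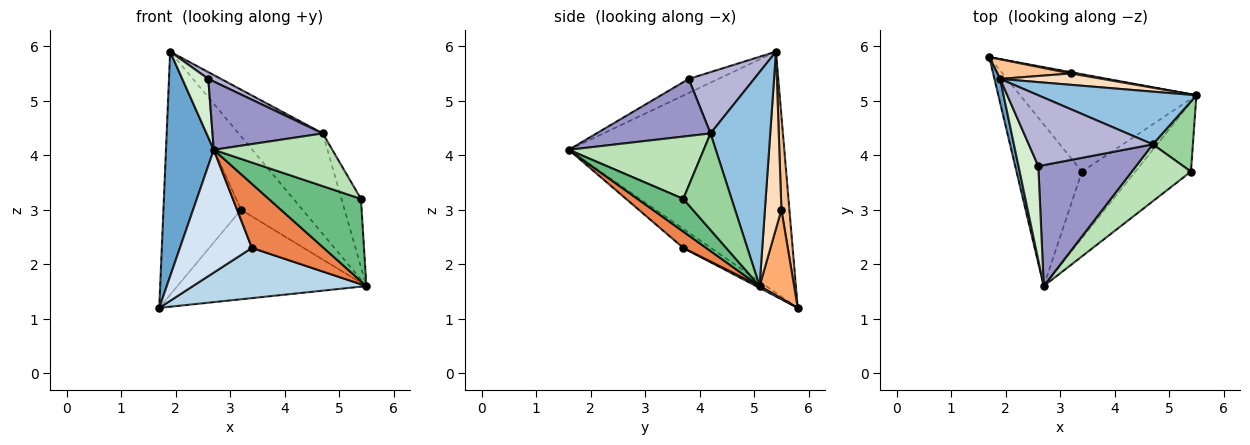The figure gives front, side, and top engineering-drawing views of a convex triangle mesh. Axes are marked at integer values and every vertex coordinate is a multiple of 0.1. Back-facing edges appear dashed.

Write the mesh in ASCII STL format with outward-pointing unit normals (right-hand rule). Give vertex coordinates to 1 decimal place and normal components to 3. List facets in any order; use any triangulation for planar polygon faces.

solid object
 facet normal -0.976 -0.216 0.023
  outer loop
   vertex 1.9 5.4 5.9
   vertex 1.7 5.8 1.2
   vertex 2.7 1.6 4.1
  endloop
 endfacet
 facet normal 0.532 0.750 0.393
  outer loop
   vertex 4.7 4.2 4.4
   vertex 5.5 5.1 1.6
   vertex 1.9 5.4 5.9
  endloop
 endfacet
 facet normal 0.009 -0.458 -0.889
  outer loop
   vertex 3.4 3.7 2.3
   vertex 1.7 5.8 1.2
   vertex 5.5 5.1 1.6
  endloop
 endfacet
 facet normal -0.226 -0.589 -0.776
  outer loop
   vertex 3.4 3.7 2.3
   vertex 2.7 1.6 4.1
   vertex 1.7 5.8 1.2
  endloop
 endfacet
 facet normal 0.216 -0.676 -0.705
  outer loop
   vertex 3.4 3.7 2.3
   vertex 5.5 5.1 1.6
   vertex 2.7 1.6 4.1
  endloop
 endfacet
 facet normal 0.180 0.984 0.014
  outer loop
   vertex 3.2 5.5 3.0
   vertex 5.5 5.1 1.6
   vertex 1.7 5.8 1.2
  endloop
 endfacet
 facet normal 0.102 0.992 0.080
  outer loop
   vertex 3.2 5.5 3.0
   vertex 1.7 5.8 1.2
   vertex 1.9 5.4 5.9
  endloop
 endfacet
 facet normal 0.256 0.955 0.148
  outer loop
   vertex 3.2 5.5 3.0
   vertex 1.9 5.4 5.9
   vertex 5.5 5.1 1.6
  endloop
 endfacet
 facet normal 0.355 -0.715 -0.603
  outer loop
   vertex 5.4 3.7 3.2
   vertex 2.7 1.6 4.1
   vertex 5.5 5.1 1.6
  endloop
 endfacet
 facet normal 0.865 0.349 0.359
  outer loop
   vertex 5.4 3.7 3.2
   vertex 5.5 5.1 1.6
   vertex 4.7 4.2 4.4
  endloop
 endfacet
 facet normal 0.612 -0.537 0.581
  outer loop
   vertex 5.4 3.7 3.2
   vertex 4.7 4.2 4.4
   vertex 2.7 1.6 4.1
  endloop
 endfacet
 facet normal -0.516 -0.453 0.727
  outer loop
   vertex 2.6 3.8 5.4
   vertex 1.9 5.4 5.9
   vertex 2.7 1.6 4.1
  endloop
 endfacet
 facet normal 0.453 -0.438 0.776
  outer loop
   vertex 2.6 3.8 5.4
   vertex 2.7 1.6 4.1
   vertex 4.7 4.2 4.4
  endloop
 endfacet
 facet normal 0.442 -0.086 0.893
  outer loop
   vertex 2.6 3.8 5.4
   vertex 4.7 4.2 4.4
   vertex 1.9 5.4 5.9
  endloop
 endfacet
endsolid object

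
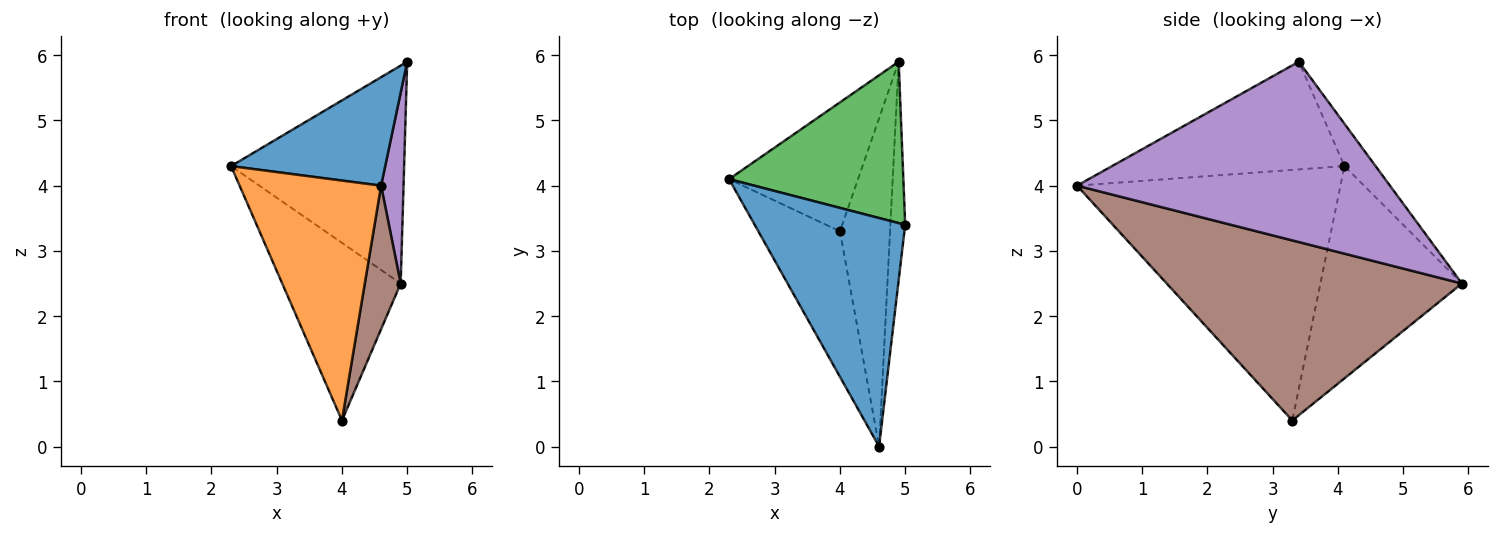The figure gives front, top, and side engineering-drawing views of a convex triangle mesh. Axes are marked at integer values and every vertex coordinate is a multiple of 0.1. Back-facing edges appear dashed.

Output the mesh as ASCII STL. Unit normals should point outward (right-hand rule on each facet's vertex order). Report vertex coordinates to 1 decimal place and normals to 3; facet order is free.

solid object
 facet normal -0.543 -0.360 0.759
  outer loop
   vertex 4.6 0.0 4.0
   vertex 5.0 3.4 5.9
   vertex 2.3 4.1 4.3
  endloop
 endfacet
 facet normal -0.847 -0.455 -0.276
  outer loop
   vertex 4.0 3.3 0.4
   vertex 4.6 0.0 4.0
   vertex 2.3 4.1 4.3
  endloop
 endfacet
 facet normal -0.143 0.795 0.589
  outer loop
   vertex 4.9 5.9 2.5
   vertex 2.3 4.1 4.3
   vertex 5.0 3.4 5.9
  endloop
 endfacet
 facet normal -0.695 0.582 -0.422
  outer loop
   vertex 4.9 5.9 2.5
   vertex 4.0 3.3 0.4
   vertex 2.3 4.1 4.3
  endloop
 endfacet
 facet normal 0.994 -0.071 -0.082
  outer loop
   vertex 4.9 5.9 2.5
   vertex 5.0 3.4 5.9
   vertex 4.6 0.0 4.0
  endloop
 endfacet
 facet normal 0.957 -0.116 -0.266
  outer loop
   vertex 4.9 5.9 2.5
   vertex 4.6 0.0 4.0
   vertex 4.0 3.3 0.4
  endloop
 endfacet
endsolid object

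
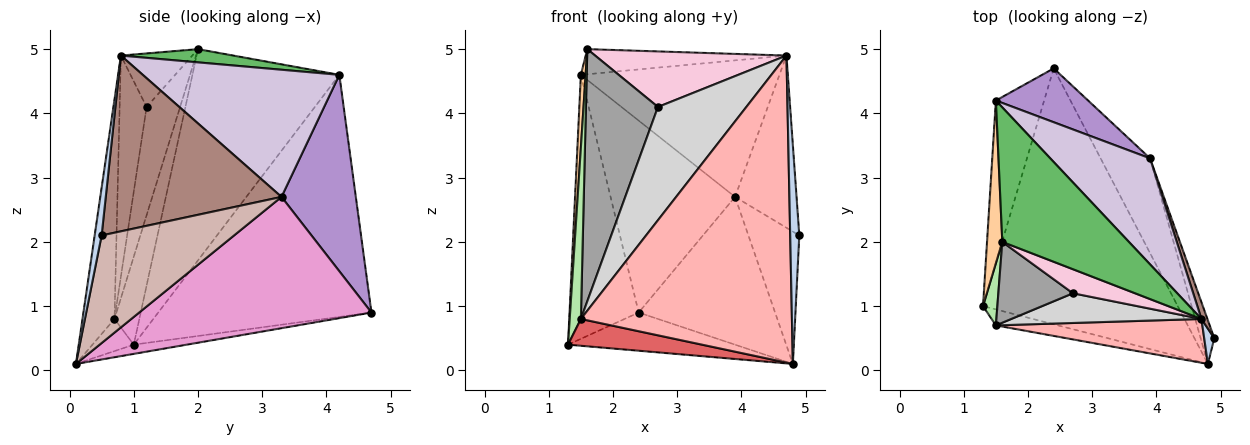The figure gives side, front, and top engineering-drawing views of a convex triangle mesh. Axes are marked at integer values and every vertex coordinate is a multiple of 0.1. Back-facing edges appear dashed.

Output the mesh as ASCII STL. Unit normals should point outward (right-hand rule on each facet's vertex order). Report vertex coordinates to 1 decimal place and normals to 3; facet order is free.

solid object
 facet normal -0.047 0.147 -0.988
  outer loop
   vertex 4.8 0.1 0.1
   vertex 1.3 1.0 0.4
   vertex 2.4 4.7 0.9
  endloop
 endfacet
 facet normal 0.602 -0.788 0.127
  outer loop
   vertex 4.7 0.8 4.9
   vertex 4.8 0.1 0.1
   vertex 4.9 0.5 2.1
  endloop
 endfacet
 facet normal -0.935 0.303 -0.186
  outer loop
   vertex 1.5 4.2 4.6
   vertex 2.4 4.7 0.9
   vertex 1.3 1.0 0.4
  endloop
 endfacet
 facet normal -0.997 -0.032 0.072
  outer loop
   vertex 1.5 4.2 4.6
   vertex 1.3 1.0 0.4
   vertex 1.6 2.0 5.0
  endloop
 endfacet
 facet normal 0.102 0.182 0.978
  outer loop
   vertex 1.5 4.2 4.6
   vertex 1.6 2.0 5.0
   vertex 4.7 0.8 4.9
  endloop
 endfacet
 facet normal -0.902 -0.405 0.147
  outer loop
   vertex 1.5 0.7 0.8
   vertex 1.6 2.0 5.0
   vertex 1.3 1.0 0.4
  endloop
 endfacet
 facet normal -0.256 -0.830 -0.495
  outer loop
   vertex 1.5 0.7 0.8
   vertex 1.3 1.0 0.4
   vertex 4.8 0.1 0.1
  endloop
 endfacet
 facet normal -0.148 -0.979 0.140
  outer loop
   vertex 1.5 0.7 0.8
   vertex 4.8 0.1 0.1
   vertex 4.7 0.8 4.9
  endloop
 endfacet
 facet normal 0.498 0.835 0.234
  outer loop
   vertex 3.9 3.3 2.7
   vertex 2.4 4.7 0.9
   vertex 1.5 4.2 4.6
  endloop
 endfacet
 facet normal 0.616 0.622 0.483
  outer loop
   vertex 3.9 3.3 2.7
   vertex 1.5 4.2 4.6
   vertex 4.7 0.8 4.9
  endloop
 endfacet
 facet normal 0.943 0.330 0.032
  outer loop
   vertex 3.9 3.3 2.7
   vertex 4.7 0.8 4.9
   vertex 4.9 0.5 2.1
  endloop
 endfacet
 facet normal 0.927 0.356 -0.118
  outer loop
   vertex 3.9 3.3 2.7
   vertex 4.9 0.5 2.1
   vertex 4.8 0.1 0.1
  endloop
 endfacet
 facet normal 0.820 0.482 -0.309
  outer loop
   vertex 3.9 3.3 2.7
   vertex 4.8 0.1 0.1
   vertex 2.4 4.7 0.9
  endloop
 endfacet
 facet normal -0.324 -0.868 0.376
  outer loop
   vertex 2.7 1.2 4.1
   vertex 4.7 0.8 4.9
   vertex 1.6 2.0 5.0
  endloop
 endfacet
 facet normal -0.405 -0.871 0.279
  outer loop
   vertex 2.7 1.2 4.1
   vertex 1.6 2.0 5.0
   vertex 1.5 0.7 0.8
  endloop
 endfacet
 facet normal -0.283 -0.928 0.243
  outer loop
   vertex 2.7 1.2 4.1
   vertex 1.5 0.7 0.8
   vertex 4.7 0.8 4.9
  endloop
 endfacet
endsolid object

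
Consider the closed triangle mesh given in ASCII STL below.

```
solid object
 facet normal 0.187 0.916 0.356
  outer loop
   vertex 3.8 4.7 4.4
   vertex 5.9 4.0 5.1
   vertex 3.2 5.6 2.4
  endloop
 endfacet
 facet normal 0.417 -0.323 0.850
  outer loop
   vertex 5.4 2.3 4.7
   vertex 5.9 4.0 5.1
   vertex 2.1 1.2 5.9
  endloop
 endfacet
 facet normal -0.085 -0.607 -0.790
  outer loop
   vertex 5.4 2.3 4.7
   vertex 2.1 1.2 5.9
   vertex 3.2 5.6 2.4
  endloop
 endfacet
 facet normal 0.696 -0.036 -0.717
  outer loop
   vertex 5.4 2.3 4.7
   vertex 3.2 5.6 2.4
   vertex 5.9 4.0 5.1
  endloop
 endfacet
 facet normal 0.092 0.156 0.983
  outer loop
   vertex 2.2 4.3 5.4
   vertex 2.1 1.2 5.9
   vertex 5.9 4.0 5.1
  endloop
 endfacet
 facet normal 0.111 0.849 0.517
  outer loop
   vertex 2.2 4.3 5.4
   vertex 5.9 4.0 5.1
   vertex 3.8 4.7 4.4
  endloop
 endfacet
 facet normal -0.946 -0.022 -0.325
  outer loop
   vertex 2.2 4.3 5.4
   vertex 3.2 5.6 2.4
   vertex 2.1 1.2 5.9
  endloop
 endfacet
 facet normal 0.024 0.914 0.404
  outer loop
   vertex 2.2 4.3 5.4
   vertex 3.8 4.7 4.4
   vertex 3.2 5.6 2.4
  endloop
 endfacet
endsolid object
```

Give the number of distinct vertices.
6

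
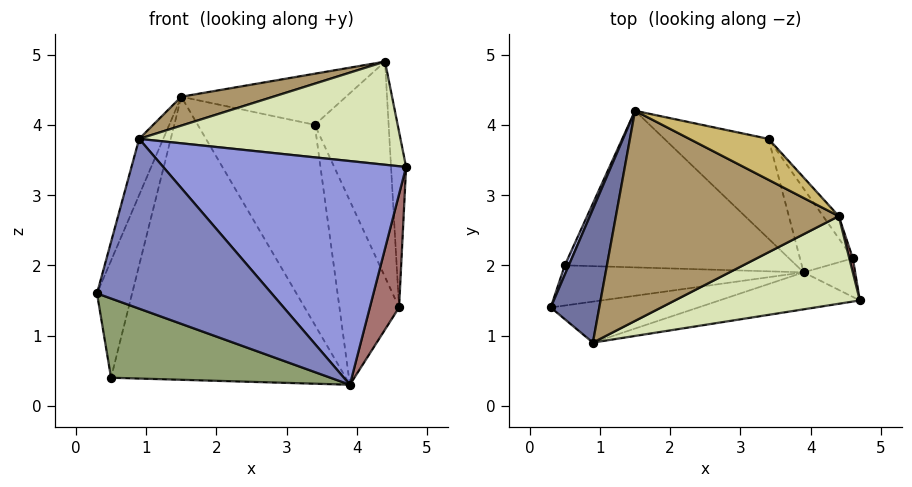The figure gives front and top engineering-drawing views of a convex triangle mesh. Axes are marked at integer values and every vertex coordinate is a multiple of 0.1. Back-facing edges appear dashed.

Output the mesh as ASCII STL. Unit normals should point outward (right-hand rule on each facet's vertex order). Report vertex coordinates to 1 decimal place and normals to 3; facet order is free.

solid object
 facet normal -0.950 0.121 0.287
  outer loop
   vertex 0.9 0.9 3.8
   vertex 1.5 4.2 4.4
   vertex 0.3 1.4 1.6
  endloop
 endfacet
 facet normal 0.050 -0.971 -0.234
  outer loop
   vertex 0.9 0.9 3.8
   vertex 0.3 1.4 1.6
   vertex 3.9 1.9 0.3
  endloop
 endfacet
 facet normal 0.137 -0.977 -0.162
  outer loop
   vertex 0.9 0.9 3.8
   vertex 3.9 1.9 0.3
   vertex 4.7 1.5 3.4
  endloop
 endfacet
 facet normal -0.929 0.369 0.029
  outer loop
   vertex 0.5 2.0 0.4
   vertex 0.3 1.4 1.6
   vertex 1.5 4.2 4.4
  endloop
 endfacet
 facet normal -0.040 -0.891 -0.452
  outer loop
   vertex 0.5 2.0 0.4
   vertex 3.9 1.9 0.3
   vertex 0.3 1.4 1.6
  endloop
 endfacet
 facet normal 0.011 0.875 -0.484
  outer loop
   vertex 0.5 2.0 0.4
   vertex 1.5 4.2 4.4
   vertex 3.9 1.9 0.3
  endloop
 endfacet
 facet normal 0.094 0.891 -0.445
  outer loop
   vertex 3.4 3.8 4.0
   vertex 3.9 1.9 0.3
   vertex 1.5 4.2 4.4
  endloop
 endfacet
 facet normal 0.185 -0.749 0.636
  outer loop
   vertex 4.4 2.7 4.9
   vertex 0.9 0.9 3.8
   vertex 4.7 1.5 3.4
  endloop
 endfacet
 facet normal -0.235 -0.132 0.963
  outer loop
   vertex 4.4 2.7 4.9
   vertex 1.5 4.2 4.4
   vertex 0.9 0.9 3.8
  endloop
 endfacet
 facet normal 0.284 0.748 0.599
  outer loop
   vertex 4.4 2.7 4.9
   vertex 3.4 3.8 4.0
   vertex 1.5 4.2 4.4
  endloop
 endfacet
 facet normal 0.364 0.848 -0.386
  outer loop
   vertex 4.6 2.1 1.4
   vertex 3.9 1.9 0.3
   vertex 3.4 3.8 4.0
  endloop
 endfacet
 facet normal 0.765 0.641 -0.066
  outer loop
   vertex 4.6 2.1 1.4
   vertex 3.4 3.8 4.0
   vertex 4.4 2.7 4.9
  endloop
 endfacet
 facet normal 0.614 -0.747 -0.255
  outer loop
   vertex 4.6 2.1 1.4
   vertex 4.7 1.5 3.4
   vertex 3.9 1.9 0.3
  endloop
 endfacet
 facet normal 0.975 0.222 0.018
  outer loop
   vertex 4.6 2.1 1.4
   vertex 4.4 2.7 4.9
   vertex 4.7 1.5 3.4
  endloop
 endfacet
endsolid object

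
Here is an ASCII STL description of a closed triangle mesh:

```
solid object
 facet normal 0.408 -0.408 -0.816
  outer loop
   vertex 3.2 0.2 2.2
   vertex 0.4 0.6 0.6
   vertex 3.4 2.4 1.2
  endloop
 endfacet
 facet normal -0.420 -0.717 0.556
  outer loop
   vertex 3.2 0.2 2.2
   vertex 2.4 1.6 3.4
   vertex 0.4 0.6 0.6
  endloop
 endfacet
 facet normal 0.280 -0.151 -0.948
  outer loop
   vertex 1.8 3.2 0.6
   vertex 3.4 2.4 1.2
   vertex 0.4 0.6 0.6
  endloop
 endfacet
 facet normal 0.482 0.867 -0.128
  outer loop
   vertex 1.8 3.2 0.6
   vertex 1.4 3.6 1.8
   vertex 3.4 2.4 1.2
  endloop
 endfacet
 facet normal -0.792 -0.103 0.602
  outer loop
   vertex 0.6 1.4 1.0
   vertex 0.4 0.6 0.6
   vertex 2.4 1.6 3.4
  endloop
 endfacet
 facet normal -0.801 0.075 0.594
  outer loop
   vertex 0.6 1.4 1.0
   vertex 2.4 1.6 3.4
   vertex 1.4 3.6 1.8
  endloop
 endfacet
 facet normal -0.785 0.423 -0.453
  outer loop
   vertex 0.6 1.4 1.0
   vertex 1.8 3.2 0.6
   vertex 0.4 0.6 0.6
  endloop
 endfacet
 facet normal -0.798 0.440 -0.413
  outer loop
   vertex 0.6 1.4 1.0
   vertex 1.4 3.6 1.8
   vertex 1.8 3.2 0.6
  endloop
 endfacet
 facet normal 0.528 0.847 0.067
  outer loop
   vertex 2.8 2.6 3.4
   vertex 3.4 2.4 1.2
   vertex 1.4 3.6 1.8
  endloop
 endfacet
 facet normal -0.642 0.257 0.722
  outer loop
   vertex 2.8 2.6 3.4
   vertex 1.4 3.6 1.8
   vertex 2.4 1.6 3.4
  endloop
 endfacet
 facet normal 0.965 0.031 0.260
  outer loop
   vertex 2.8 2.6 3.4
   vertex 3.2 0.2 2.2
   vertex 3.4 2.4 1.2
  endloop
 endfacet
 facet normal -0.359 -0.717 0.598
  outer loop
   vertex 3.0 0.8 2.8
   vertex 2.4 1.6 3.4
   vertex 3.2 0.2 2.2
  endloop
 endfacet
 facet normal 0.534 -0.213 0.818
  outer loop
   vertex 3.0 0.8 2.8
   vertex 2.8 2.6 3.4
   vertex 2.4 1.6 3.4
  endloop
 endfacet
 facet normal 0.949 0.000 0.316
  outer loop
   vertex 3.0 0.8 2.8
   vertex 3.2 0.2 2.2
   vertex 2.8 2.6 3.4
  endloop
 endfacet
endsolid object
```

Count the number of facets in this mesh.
14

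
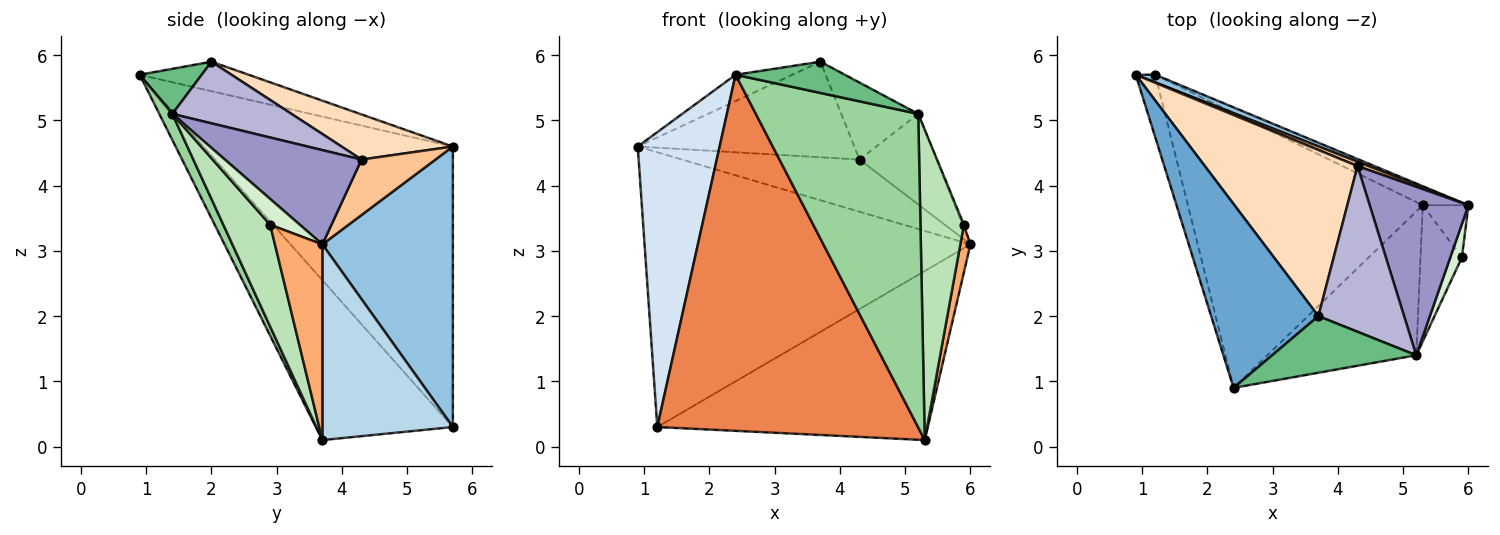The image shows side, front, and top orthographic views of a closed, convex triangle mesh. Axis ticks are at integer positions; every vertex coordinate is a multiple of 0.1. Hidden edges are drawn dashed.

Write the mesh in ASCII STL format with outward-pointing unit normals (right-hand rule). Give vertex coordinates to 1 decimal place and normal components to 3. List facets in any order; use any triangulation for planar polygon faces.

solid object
 facet normal -0.263 0.137 0.955
  outer loop
   vertex 3.7 2.0 5.9
   vertex 0.9 5.7 4.6
   vertex 2.4 0.9 5.7
  endloop
 endfacet
 facet normal 0.372 0.928 0.026
  outer loop
   vertex 1.2 5.7 0.3
   vertex 0.9 5.7 4.6
   vertex 6.0 3.7 3.1
  endloop
 endfacet
 facet normal 0.432 0.896 -0.101
  outer loop
   vertex 1.2 5.7 0.3
   vertex 6.0 3.7 3.1
   vertex 5.3 3.7 0.1
  endloop
 endfacet
 facet normal -0.948 -0.311 -0.066
  outer loop
   vertex 1.2 5.7 0.3
   vertex 2.4 0.9 5.7
   vertex 0.9 5.7 4.6
  endloop
 endfacet
 facet normal -0.384 -0.731 -0.564
  outer loop
   vertex 1.2 5.7 0.3
   vertex 5.3 3.7 0.1
   vertex 2.4 0.9 5.7
  endloop
 endfacet
 facet normal 0.954 -0.203 -0.223
  outer loop
   vertex 5.9 2.9 3.4
   vertex 5.3 3.7 0.1
   vertex 6.0 3.7 3.1
  endloop
 endfacet
 facet normal 0.383 0.920 0.077
  outer loop
   vertex 4.3 4.3 4.4
   vertex 6.0 3.7 3.1
   vertex 0.9 5.7 4.6
  endloop
 endfacet
 facet normal 0.248 0.483 0.840
  outer loop
   vertex 4.3 4.3 4.4
   vertex 0.9 5.7 4.6
   vertex 3.7 2.0 5.9
  endloop
 endfacet
 facet normal 0.264 -0.466 0.845
  outer loop
   vertex 5.2 1.4 5.1
   vertex 3.7 2.0 5.9
   vertex 2.4 0.9 5.7
  endloop
 endfacet
 facet normal 0.073 -0.907 -0.416
  outer loop
   vertex 5.2 1.4 5.1
   vertex 2.4 0.9 5.7
   vertex 5.3 3.7 0.1
  endloop
 endfacet
 facet normal 0.703 -0.652 -0.286
  outer loop
   vertex 5.2 1.4 5.1
   vertex 5.3 3.7 0.1
   vertex 5.9 2.9 3.4
  endloop
 endfacet
 facet normal 0.911 0.040 0.410
  outer loop
   vertex 5.2 1.4 5.1
   vertex 5.9 2.9 3.4
   vertex 6.0 3.7 3.1
  endloop
 endfacet
 facet normal 0.643 0.362 0.674
  outer loop
   vertex 5.2 1.4 5.1
   vertex 6.0 3.7 3.1
   vertex 4.3 4.3 4.4
  endloop
 endfacet
 facet normal 0.546 0.353 0.760
  outer loop
   vertex 5.2 1.4 5.1
   vertex 4.3 4.3 4.4
   vertex 3.7 2.0 5.9
  endloop
 endfacet
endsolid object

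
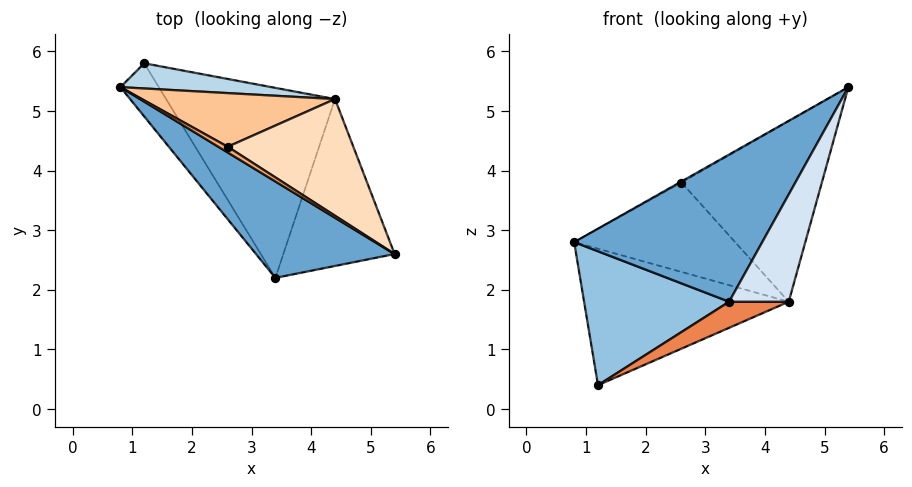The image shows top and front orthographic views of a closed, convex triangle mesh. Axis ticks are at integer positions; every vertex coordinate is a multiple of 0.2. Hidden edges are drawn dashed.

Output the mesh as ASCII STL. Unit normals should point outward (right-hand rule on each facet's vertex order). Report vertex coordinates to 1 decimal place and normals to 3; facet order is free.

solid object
 facet normal -0.634 -0.647 0.424
  outer loop
   vertex 3.4 2.2 1.8
   vertex 5.4 2.6 5.4
   vertex 0.8 5.4 2.8
  endloop
 endfacet
 facet normal -0.789 -0.571 -0.227
  outer loop
   vertex 1.2 5.8 0.4
   vertex 3.4 2.2 1.8
   vertex 0.8 5.4 2.8
  endloop
 endfacet
 facet normal 0.104 0.978 0.180
  outer loop
   vertex 4.4 5.2 1.8
   vertex 1.2 5.8 0.4
   vertex 0.8 5.4 2.8
  endloop
 endfacet
 facet normal 0.851 -0.284 -0.441
  outer loop
   vertex 4.4 5.2 1.8
   vertex 5.4 2.6 5.4
   vertex 3.4 2.2 1.8
  endloop
 endfacet
 facet normal 0.378 -0.126 -0.917
  outer loop
   vertex 4.4 5.2 1.8
   vertex 3.4 2.2 1.8
   vertex 1.2 5.8 0.4
  endloop
 endfacet
 facet normal -0.408 0.163 0.898
  outer loop
   vertex 2.6 4.4 3.8
   vertex 0.8 5.4 2.8
   vertex 5.4 2.6 5.4
  endloop
 endfacet
 facet normal 0.187 0.842 0.505
  outer loop
   vertex 2.6 4.4 3.8
   vertex 4.4 5.2 1.8
   vertex 0.8 5.4 2.8
  endloop
 endfacet
 facet normal 0.224 0.819 0.529
  outer loop
   vertex 2.6 4.4 3.8
   vertex 5.4 2.6 5.4
   vertex 4.4 5.2 1.8
  endloop
 endfacet
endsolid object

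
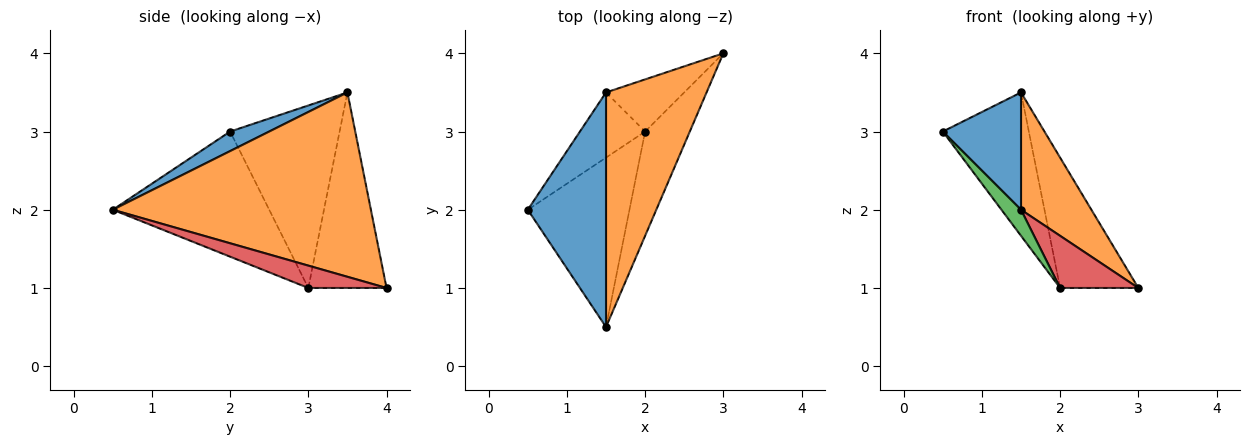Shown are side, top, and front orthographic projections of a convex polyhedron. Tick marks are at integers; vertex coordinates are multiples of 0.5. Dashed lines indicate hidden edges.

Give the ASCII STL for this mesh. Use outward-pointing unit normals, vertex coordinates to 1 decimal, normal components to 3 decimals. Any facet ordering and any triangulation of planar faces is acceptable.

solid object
 facet normal 0.218 -0.436 0.873
  outer loop
   vertex 1.5 3.5 3.5
   vertex 0.5 2.0 3.0
   vertex 1.5 0.5 2.0
  endloop
 endfacet
 facet normal 0.854 -0.233 0.466
  outer loop
   vertex 1.5 3.5 3.5
   vertex 1.5 0.5 2.0
   vertex 3.0 4.0 1.0
  endloop
 endfacet
 facet normal -0.772 -0.097 -0.628
  outer loop
   vertex 2.0 3.0 1.0
   vertex 1.5 0.5 2.0
   vertex 0.5 2.0 3.0
  endloop
 endfacet
 facet normal 0.408 -0.408 -0.816
  outer loop
   vertex 2.0 3.0 1.0
   vertex 3.0 4.0 1.0
   vertex 1.5 0.5 2.0
  endloop
 endfacet
 facet normal -0.757 0.595 -0.270
  outer loop
   vertex 2.0 3.0 1.0
   vertex 0.5 2.0 3.0
   vertex 1.5 3.5 3.5
  endloop
 endfacet
 facet normal -0.680 0.680 -0.272
  outer loop
   vertex 2.0 3.0 1.0
   vertex 1.5 3.5 3.5
   vertex 3.0 4.0 1.0
  endloop
 endfacet
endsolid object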